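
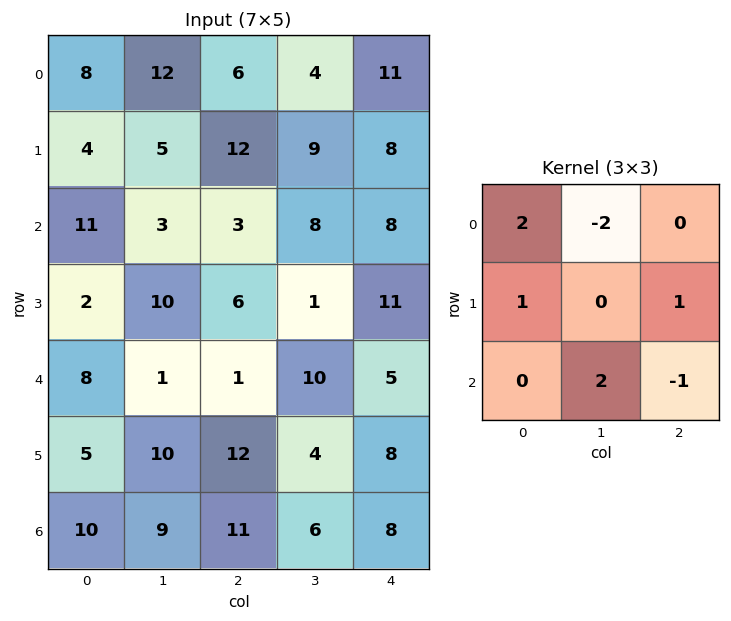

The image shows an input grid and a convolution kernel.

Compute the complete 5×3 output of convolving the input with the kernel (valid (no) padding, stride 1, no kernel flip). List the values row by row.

Output[0,0]: The receptive field on the input at this output position is [8 12 6 / 4 5 12 / 11 3 3]. Elementwise product with the kernel and sum: 8·2 + 12·-2 + 4·1 + 12·1 + 3·2 + 3·-1.

11 24 32
26 8 8
25 3 22
1 39 16
38 30 6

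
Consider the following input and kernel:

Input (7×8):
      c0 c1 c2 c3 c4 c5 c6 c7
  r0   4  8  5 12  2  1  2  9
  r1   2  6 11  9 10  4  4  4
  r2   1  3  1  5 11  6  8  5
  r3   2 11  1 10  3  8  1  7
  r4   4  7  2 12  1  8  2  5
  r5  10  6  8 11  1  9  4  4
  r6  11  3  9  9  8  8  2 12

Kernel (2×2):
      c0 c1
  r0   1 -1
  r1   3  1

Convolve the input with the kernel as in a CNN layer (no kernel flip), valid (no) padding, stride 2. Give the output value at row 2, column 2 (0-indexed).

5

The receptive field on the input at this output position is [1 8 / 1 9]. Elementwise product with the kernel and sum: 1·1 + 8·-1 + 1·3 + 9·1.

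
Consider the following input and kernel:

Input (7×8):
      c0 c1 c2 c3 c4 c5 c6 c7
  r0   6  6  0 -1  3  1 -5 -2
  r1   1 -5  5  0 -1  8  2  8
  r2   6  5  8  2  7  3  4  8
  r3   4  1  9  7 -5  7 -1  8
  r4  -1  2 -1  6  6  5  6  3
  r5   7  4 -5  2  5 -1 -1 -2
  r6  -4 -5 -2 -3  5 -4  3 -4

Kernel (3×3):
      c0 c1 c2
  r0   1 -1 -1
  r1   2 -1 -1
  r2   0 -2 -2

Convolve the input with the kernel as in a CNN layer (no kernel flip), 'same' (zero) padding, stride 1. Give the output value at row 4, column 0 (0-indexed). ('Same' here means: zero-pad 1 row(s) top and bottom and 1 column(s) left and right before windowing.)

-28

The receptive field on the zero-padded input at this output position is [0 4 1 / 0 -1 2 / 0 7 4]. Elementwise product with the kernel and sum: 0·1 + 4·-1 + 1·-1 + 0·2 + -1·-1 + 2·-1 + 7·-2 + 4·-2.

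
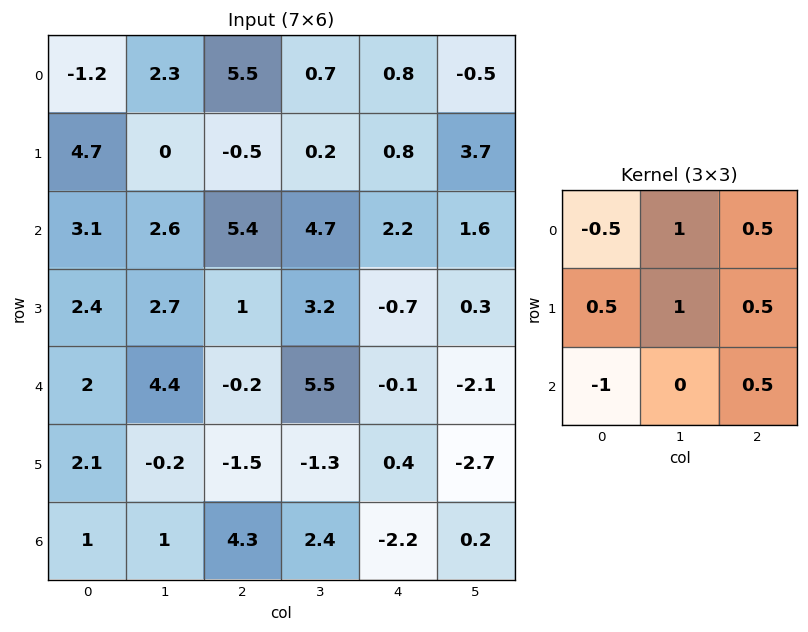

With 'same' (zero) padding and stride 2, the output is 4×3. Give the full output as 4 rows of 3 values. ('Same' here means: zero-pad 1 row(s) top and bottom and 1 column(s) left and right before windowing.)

Output[0,0]: The receptive field on the zero-padded input at this output position is [0 0 0 / 0 -1.2 2.3 / 0 4.7 0]. Elementwise product with the kernel and sum: 0·-0.5 + 0·1 + 0·0.5 + 0·0.5 + -1.2·1 + 2.3·0.5 + 0·-1 + 0·0.5.
Output[0,1]: The receptive field on the zero-padded input at this output position is [0 0 0 / 2.3 5.5 0.7 / 0 -0.5 0.2]. Elementwise product with the kernel and sum: 0·-0.5 + 0·1 + 0·0.5 + 2.3·0.5 + 5.5·1 + 0.7·0.5 + 0·-1 + 0.2·0.5.

-0.05 7.1 2.55
10.45 7.55 4.85
7.85 5.55 -0.6
3.5 3.95 -1.2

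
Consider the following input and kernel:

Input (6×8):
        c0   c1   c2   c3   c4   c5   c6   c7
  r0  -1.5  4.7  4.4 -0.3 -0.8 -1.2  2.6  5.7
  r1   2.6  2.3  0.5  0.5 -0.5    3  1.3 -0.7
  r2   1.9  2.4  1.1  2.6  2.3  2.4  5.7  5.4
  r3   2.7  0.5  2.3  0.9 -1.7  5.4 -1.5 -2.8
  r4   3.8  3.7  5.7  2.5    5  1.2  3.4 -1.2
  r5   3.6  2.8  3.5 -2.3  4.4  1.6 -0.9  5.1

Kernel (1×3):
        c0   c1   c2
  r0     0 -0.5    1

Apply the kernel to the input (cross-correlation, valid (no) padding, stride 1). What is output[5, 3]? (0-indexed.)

-0.6

The receptive field on the input at this output position is [-2.3 4.4 1.6]. Elementwise product with the kernel and sum: 4.4·-0.5 + 1.6·1.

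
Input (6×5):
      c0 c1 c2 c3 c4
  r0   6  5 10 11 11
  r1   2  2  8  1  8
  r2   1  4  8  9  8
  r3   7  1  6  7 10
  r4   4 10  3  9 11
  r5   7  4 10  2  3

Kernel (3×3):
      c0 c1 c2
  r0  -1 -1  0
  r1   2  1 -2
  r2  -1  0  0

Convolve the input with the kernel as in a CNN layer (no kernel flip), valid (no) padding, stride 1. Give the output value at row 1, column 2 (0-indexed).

The receptive field on the input at this output position is [8 1 8 / 8 9 8 / 6 7 10]. Elementwise product with the kernel and sum: 8·-1 + 1·-1 + 8·2 + 9·1 + 8·-2 + 6·-1.

-6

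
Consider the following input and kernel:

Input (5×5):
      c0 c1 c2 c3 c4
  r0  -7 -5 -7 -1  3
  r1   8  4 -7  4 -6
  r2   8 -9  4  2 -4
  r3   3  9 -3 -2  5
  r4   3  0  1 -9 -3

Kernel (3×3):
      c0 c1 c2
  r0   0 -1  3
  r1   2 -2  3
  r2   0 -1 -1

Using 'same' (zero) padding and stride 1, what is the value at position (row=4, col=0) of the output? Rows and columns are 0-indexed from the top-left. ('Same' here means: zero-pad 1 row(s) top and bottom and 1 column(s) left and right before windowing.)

The receptive field on the zero-padded input at this output position is [0 3 9 / 0 3 0 / 0 0 0]. Elementwise product with the kernel and sum: 3·-1 + 9·3 + 0·2 + 3·-2 + 0·3 + 0·-1 + 0·-1.

18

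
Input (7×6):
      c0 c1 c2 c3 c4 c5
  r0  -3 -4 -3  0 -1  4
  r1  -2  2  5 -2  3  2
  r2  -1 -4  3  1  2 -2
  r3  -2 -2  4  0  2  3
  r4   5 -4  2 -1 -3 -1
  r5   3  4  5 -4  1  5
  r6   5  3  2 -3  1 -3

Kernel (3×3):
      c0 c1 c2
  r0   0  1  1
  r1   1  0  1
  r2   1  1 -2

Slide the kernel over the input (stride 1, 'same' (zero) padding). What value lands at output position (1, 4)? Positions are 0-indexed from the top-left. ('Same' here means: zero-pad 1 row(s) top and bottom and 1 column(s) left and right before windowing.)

The receptive field on the zero-padded input at this output position is [0 -1 4 / -2 3 2 / 1 2 -2]. Elementwise product with the kernel and sum: -1·1 + 4·1 + -2·1 + 2·1 + 1·1 + 2·1 + -2·-2.

10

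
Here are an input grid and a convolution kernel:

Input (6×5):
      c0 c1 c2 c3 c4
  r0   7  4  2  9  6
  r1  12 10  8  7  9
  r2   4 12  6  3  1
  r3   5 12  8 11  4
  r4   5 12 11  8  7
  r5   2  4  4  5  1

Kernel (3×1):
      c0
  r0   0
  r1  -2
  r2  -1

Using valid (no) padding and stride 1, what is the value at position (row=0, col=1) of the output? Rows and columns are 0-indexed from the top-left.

-32

The receptive field on the input at this output position is [4 / 10 / 12]. Elementwise product with the kernel and sum: 10·-2 + 12·-1.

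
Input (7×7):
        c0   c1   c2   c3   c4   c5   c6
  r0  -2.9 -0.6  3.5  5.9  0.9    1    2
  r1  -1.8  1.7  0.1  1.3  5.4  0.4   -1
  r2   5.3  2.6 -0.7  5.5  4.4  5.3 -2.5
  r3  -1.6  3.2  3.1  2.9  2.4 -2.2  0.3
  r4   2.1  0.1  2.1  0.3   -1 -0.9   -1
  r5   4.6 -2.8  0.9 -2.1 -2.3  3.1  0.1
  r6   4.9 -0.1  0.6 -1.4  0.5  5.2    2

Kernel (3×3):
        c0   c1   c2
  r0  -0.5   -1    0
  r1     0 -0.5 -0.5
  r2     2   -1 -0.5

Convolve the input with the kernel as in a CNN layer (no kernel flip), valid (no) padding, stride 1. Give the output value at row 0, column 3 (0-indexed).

-2.8

The receptive field on the input at this output position is [5.9 0.9 1 / 1.3 5.4 0.4 / 5.5 4.4 5.3]. Elementwise product with the kernel and sum: 5.9·-0.5 + 0.9·-1 + 5.4·-0.5 + 0.4·-0.5 + 5.5·2 + 4.4·-1 + 5.3·-0.5.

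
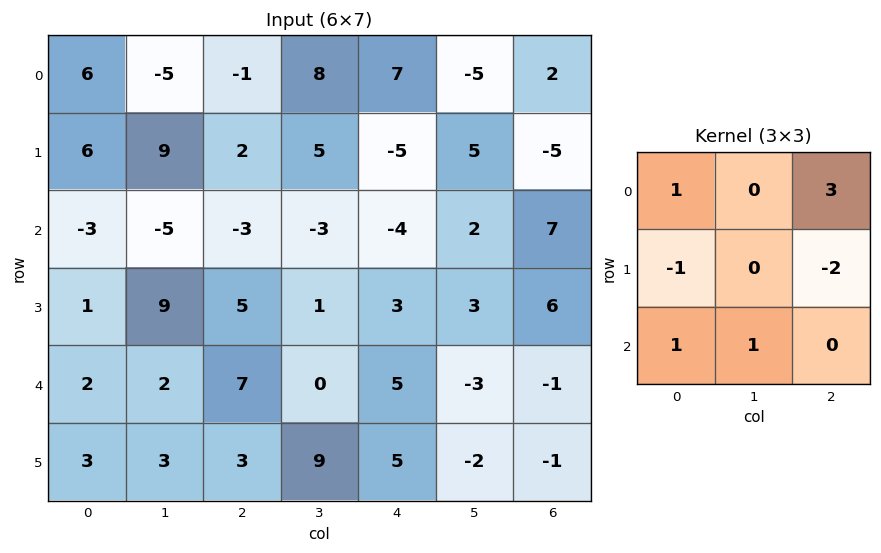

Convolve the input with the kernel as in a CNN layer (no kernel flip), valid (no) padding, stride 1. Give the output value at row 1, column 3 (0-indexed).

The receptive field on the input at this output position is [5 -5 5 / -3 -4 2 / 1 3 3]. Elementwise product with the kernel and sum: 5·1 + 5·3 + -3·-1 + 2·-2 + 1·1 + 3·1.

23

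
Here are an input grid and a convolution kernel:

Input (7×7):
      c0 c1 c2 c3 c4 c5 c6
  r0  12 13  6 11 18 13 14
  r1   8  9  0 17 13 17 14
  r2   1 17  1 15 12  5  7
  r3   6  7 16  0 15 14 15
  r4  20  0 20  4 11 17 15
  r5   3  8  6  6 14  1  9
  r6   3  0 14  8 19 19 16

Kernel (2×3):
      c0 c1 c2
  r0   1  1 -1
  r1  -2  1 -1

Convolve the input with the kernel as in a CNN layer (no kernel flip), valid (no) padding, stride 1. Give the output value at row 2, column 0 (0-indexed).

-4

The receptive field on the input at this output position is [1 17 1 / 6 7 16]. Elementwise product with the kernel and sum: 1·1 + 17·1 + 1·-1 + 6·-2 + 7·1 + 16·-1.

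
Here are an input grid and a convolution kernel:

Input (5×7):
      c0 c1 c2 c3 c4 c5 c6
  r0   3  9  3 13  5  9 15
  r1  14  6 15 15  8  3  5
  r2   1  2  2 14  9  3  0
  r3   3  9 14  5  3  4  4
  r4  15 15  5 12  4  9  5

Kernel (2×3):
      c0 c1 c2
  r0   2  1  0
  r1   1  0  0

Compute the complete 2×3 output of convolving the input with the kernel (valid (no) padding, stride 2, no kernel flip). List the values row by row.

Output[0,0]: The receptive field on the input at this output position is [3 9 3 / 14 6 15]. Elementwise product with the kernel and sum: 3·2 + 9·1 + 14·1.
Output[0,1]: The receptive field on the input at this output position is [3 13 5 / 15 15 8]. Elementwise product with the kernel and sum: 3·2 + 13·1 + 15·1.

29 34 27
7 32 24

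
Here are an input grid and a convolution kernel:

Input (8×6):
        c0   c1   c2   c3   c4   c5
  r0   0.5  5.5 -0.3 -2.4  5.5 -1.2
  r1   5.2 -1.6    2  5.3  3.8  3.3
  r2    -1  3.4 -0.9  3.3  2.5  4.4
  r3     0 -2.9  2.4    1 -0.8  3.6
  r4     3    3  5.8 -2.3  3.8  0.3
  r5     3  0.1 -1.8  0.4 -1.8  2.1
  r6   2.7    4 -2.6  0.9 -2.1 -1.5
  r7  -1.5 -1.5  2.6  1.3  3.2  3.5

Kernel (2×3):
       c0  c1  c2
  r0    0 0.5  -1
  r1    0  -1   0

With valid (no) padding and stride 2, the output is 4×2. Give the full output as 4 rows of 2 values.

4.65 -12
5.5 -1.85
-4.4 -5.35
6.1 1.25

Output[0,0]: The receptive field on the input at this output position is [0.5 5.5 -0.3 / 5.2 -1.6 2]. Elementwise product with the kernel and sum: 5.5·0.5 + -0.3·-1 + -1.6·-1.
Output[0,1]: The receptive field on the input at this output position is [-0.3 -2.4 5.5 / 2 5.3 3.8]. Elementwise product with the kernel and sum: -2.4·0.5 + 5.5·-1 + 5.3·-1.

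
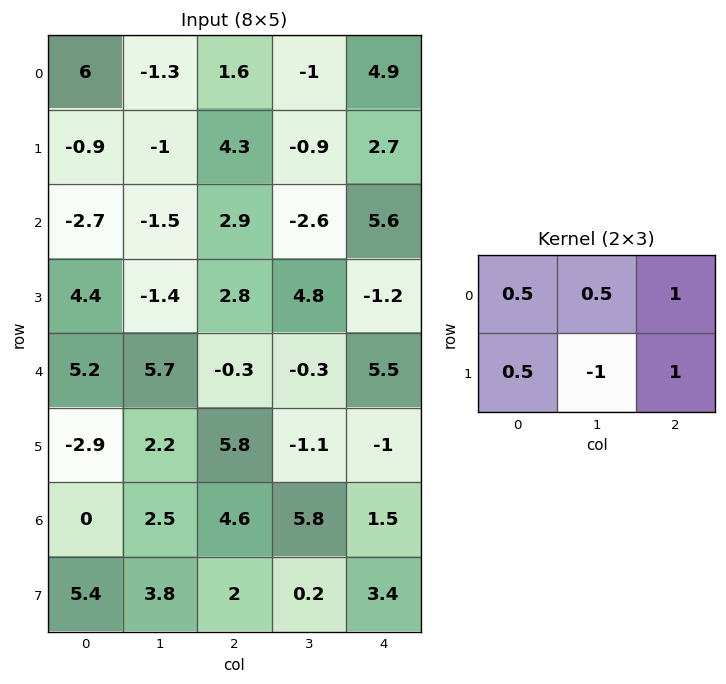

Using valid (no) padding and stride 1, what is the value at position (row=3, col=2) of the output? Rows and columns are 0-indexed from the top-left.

8.25

The receptive field on the input at this output position is [2.8 4.8 -1.2 / -0.3 -0.3 5.5]. Elementwise product with the kernel and sum: 2.8·0.5 + 4.8·0.5 + -1.2·1 + -0.3·0.5 + -0.3·-1 + 5.5·1.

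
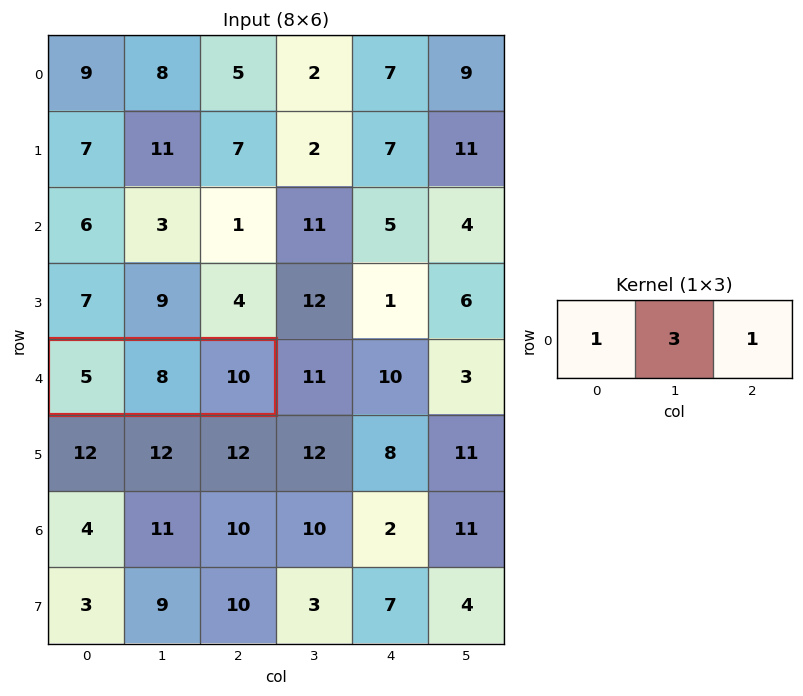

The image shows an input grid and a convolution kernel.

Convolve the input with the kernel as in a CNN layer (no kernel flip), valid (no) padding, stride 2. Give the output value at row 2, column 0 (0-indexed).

The receptive field on the input at this output position is [5 8 10]. Elementwise product with the kernel and sum: 5·1 + 8·3 + 10·1.

39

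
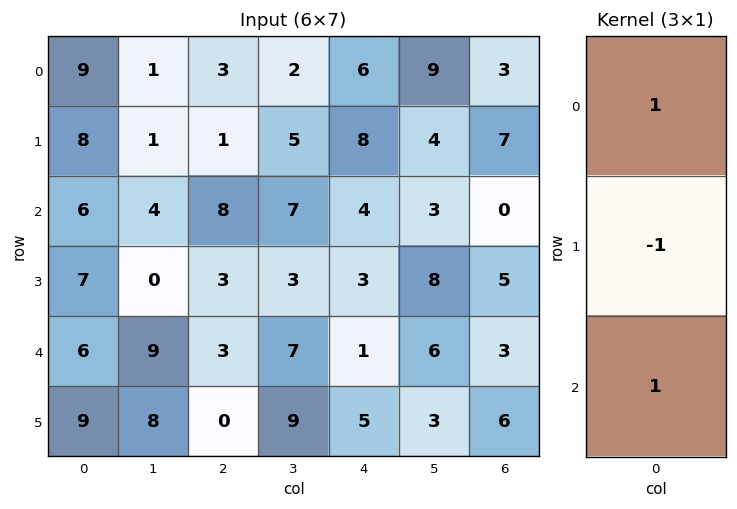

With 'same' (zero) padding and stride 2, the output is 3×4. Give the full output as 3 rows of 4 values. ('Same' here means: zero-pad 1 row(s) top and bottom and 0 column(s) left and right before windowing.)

Output[0,0]: The receptive field on the zero-padded input at this output position is [0 / 9 / 8]. Elementwise product with the kernel and sum: 0·1 + 9·-1 + 8·1.
Output[0,1]: The receptive field on the zero-padded input at this output position is [0 / 3 / 1]. Elementwise product with the kernel and sum: 0·1 + 3·-1 + 1·1.

-1 -2 2 4
9 -4 7 12
10 0 7 8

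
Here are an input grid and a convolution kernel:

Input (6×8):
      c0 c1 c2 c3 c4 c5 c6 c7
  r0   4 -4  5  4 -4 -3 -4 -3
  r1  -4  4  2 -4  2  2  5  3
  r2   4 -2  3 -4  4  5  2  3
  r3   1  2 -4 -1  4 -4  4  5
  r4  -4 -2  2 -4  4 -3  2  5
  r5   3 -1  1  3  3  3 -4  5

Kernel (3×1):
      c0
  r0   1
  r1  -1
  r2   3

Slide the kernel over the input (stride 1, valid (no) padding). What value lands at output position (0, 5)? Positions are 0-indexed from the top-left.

The receptive field on the input at this output position is [-3 / 2 / 5]. Elementwise product with the kernel and sum: -3·1 + 2·-1 + 5·3.

10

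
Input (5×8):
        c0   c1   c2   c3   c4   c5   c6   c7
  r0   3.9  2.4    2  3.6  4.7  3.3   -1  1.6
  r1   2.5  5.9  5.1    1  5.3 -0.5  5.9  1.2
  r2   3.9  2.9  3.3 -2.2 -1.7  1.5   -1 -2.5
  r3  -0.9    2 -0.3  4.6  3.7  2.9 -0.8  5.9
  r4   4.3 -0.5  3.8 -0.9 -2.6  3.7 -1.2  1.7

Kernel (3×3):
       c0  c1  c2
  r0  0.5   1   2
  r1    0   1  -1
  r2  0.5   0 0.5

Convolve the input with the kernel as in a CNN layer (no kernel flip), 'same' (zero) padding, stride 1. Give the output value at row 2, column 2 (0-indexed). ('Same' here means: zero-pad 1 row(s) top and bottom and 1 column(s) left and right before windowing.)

The receptive field on the zero-padded input at this output position is [5.9 5.1 1 / 2.9 3.3 -2.2 / 2 -0.3 4.6]. Elementwise product with the kernel and sum: 5.9·0.5 + 5.1·1 + 1·2 + 3.3·1 + -2.2·-1 + 2·0.5 + 4.6·0.5.

18.85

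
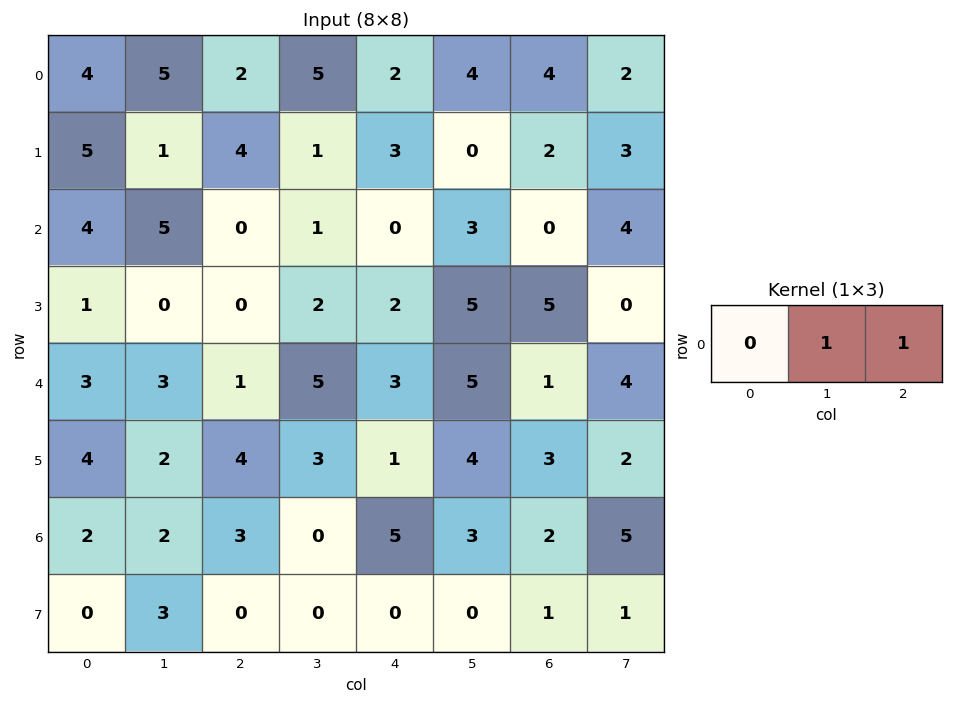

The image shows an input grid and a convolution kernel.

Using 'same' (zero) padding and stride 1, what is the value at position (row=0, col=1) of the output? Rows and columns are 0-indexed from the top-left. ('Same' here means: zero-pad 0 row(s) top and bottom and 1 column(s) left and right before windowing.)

7

The receptive field on the zero-padded input at this output position is [4 5 2]. Elementwise product with the kernel and sum: 5·1 + 2·1.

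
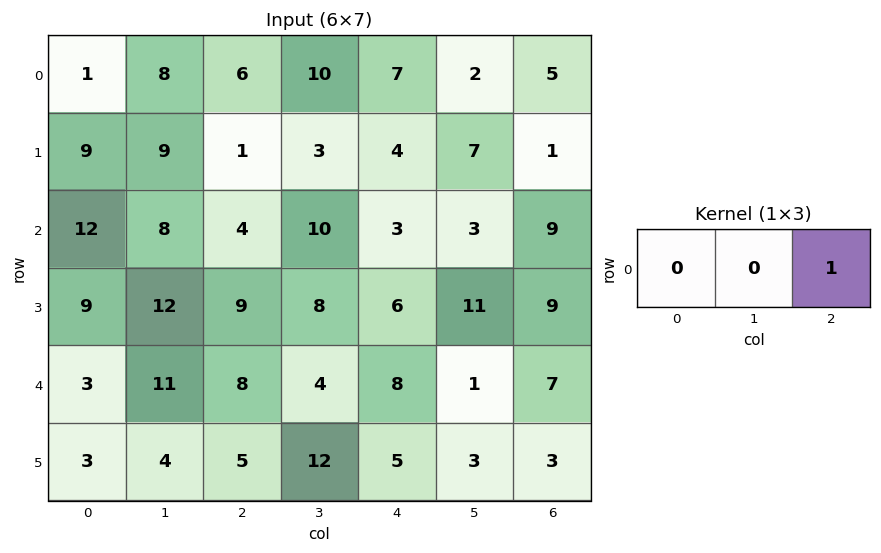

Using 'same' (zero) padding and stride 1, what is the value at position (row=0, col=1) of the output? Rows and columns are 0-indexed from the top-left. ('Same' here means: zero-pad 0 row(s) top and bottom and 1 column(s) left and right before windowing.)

6

The receptive field on the zero-padded input at this output position is [1 8 6]. Elementwise product with the kernel and sum: 6·1.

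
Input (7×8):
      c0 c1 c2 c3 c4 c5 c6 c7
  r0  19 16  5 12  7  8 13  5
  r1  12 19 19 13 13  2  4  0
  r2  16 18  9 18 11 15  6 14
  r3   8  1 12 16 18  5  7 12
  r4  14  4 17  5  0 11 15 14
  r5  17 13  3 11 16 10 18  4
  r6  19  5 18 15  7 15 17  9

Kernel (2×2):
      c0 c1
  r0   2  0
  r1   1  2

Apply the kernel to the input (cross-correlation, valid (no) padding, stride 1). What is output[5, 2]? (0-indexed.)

54

The receptive field on the input at this output position is [3 11 / 18 15]. Elementwise product with the kernel and sum: 3·2 + 18·1 + 15·2.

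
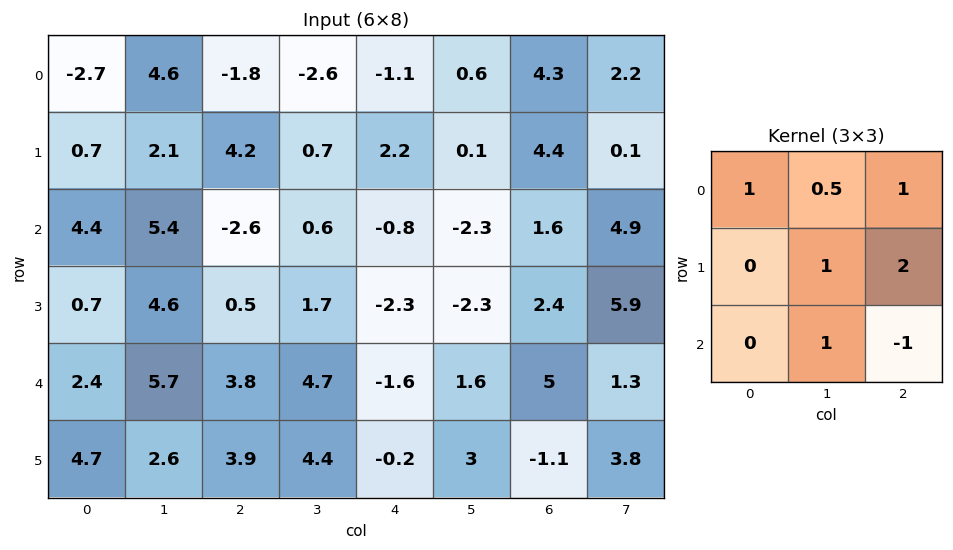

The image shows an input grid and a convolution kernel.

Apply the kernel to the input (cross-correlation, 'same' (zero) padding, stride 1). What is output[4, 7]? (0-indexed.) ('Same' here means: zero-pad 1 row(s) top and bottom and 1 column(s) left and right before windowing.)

10.45

The receptive field on the zero-padded input at this output position is [2.4 5.9 0 / 5 1.3 0 / -1.1 3.8 0]. Elementwise product with the kernel and sum: 2.4·1 + 5.9·0.5 + 0·1 + 1.3·1 + 0·2 + 3.8·1 + 0·-1.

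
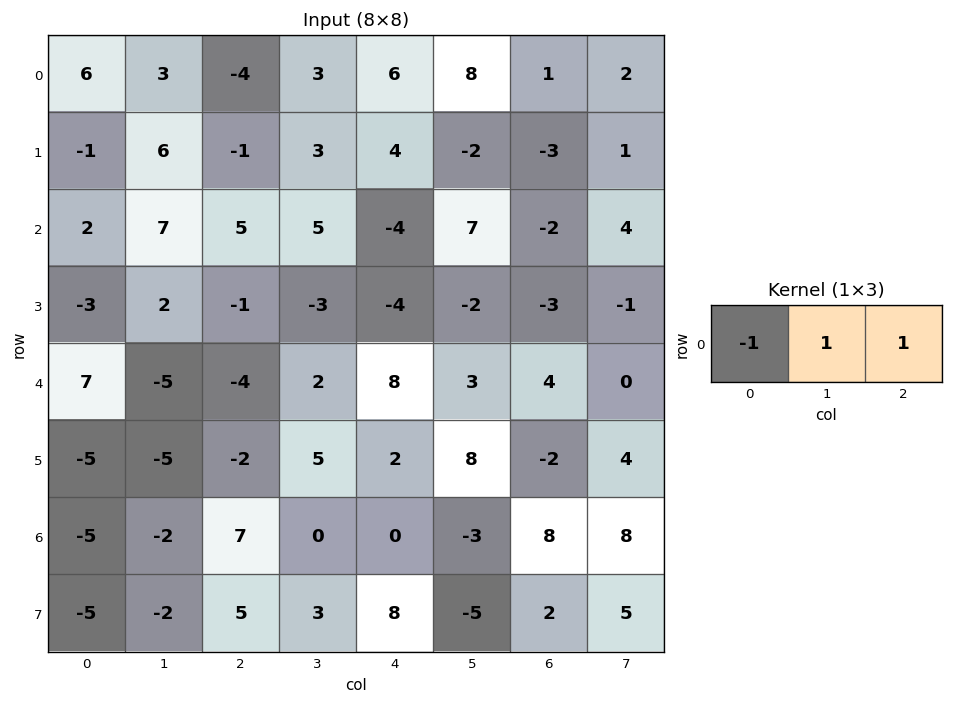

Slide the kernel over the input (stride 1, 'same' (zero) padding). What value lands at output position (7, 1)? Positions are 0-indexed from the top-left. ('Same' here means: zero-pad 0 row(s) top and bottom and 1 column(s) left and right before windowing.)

The receptive field on the zero-padded input at this output position is [-5 -2 5]. Elementwise product with the kernel and sum: -5·-1 + -2·1 + 5·1.

8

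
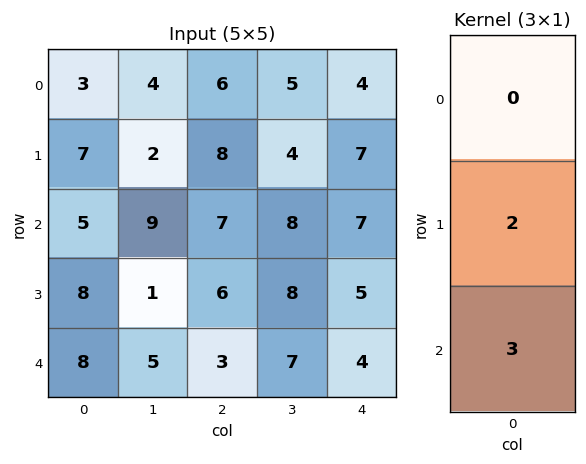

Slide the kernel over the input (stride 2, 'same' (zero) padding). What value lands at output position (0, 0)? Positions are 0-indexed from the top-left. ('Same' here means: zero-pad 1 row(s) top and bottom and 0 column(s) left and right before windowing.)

The receptive field on the zero-padded input at this output position is [0 / 3 / 7]. Elementwise product with the kernel and sum: 3·2 + 7·3.

27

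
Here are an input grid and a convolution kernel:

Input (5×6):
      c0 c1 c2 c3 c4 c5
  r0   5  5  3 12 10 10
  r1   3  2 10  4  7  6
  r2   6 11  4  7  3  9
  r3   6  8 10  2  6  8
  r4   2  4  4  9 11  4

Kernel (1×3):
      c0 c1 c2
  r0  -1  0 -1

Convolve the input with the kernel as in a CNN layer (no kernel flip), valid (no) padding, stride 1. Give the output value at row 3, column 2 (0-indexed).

-16

The receptive field on the input at this output position is [10 2 6]. Elementwise product with the kernel and sum: 10·-1 + 6·-1.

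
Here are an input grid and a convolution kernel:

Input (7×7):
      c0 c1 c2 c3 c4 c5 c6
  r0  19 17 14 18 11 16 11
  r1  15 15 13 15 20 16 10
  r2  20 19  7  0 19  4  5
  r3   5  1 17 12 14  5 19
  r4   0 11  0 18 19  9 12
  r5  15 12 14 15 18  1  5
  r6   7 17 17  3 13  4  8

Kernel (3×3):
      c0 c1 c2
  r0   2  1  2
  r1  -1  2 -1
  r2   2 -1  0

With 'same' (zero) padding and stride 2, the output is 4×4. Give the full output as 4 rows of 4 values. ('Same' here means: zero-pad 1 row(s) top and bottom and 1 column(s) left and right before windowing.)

6 10 -2 28
61 53 126 39
-19 24 71 41
36 82 69 19

Output[0,0]: The receptive field on the zero-padded input at this output position is [0 0 0 / 0 19 17 / 0 15 15]. Elementwise product with the kernel and sum: 0·2 + 0·1 + 0·2 + 0·-1 + 19·2 + 17·-1 + 0·2 + 15·-1.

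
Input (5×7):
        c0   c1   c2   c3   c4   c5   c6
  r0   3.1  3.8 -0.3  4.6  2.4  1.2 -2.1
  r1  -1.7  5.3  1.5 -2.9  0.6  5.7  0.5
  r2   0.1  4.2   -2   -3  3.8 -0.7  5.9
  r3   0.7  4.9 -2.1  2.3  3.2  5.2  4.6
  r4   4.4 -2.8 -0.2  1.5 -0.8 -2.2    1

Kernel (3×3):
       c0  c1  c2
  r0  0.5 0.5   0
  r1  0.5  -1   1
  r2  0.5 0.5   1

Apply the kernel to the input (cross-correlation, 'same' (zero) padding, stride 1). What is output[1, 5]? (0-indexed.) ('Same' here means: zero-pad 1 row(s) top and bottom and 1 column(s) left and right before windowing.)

4.35

The receptive field on the zero-padded input at this output position is [2.4 1.2 -2.1 / 0.6 5.7 0.5 / 3.8 -0.7 5.9]. Elementwise product with the kernel and sum: 2.4·0.5 + 1.2·0.5 + 0.6·0.5 + 5.7·-1 + 0.5·1 + 3.8·0.5 + -0.7·0.5 + 5.9·1.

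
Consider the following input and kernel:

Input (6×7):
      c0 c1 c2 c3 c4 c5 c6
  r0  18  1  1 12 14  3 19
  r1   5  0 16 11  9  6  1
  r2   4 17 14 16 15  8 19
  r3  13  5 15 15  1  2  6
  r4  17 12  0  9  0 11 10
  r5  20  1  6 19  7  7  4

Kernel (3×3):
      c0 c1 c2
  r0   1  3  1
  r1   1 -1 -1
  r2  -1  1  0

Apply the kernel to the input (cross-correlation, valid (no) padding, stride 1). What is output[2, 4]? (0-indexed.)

The receptive field on the input at this output position is [15 8 19 / 1 2 6 / 0 11 10]. Elementwise product with the kernel and sum: 15·1 + 8·3 + 19·1 + 1·1 + 2·-1 + 6·-1 + 0·-1 + 11·1.

62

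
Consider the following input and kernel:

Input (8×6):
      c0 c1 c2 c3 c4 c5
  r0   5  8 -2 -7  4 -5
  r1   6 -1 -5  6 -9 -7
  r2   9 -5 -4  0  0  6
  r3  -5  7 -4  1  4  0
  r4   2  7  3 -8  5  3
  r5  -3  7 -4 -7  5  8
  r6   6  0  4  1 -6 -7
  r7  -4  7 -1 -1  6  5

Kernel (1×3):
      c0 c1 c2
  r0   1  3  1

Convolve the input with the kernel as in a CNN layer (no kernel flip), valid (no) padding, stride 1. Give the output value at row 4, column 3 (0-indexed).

The receptive field on the input at this output position is [-8 5 3]. Elementwise product with the kernel and sum: -8·1 + 5·3 + 3·1.

10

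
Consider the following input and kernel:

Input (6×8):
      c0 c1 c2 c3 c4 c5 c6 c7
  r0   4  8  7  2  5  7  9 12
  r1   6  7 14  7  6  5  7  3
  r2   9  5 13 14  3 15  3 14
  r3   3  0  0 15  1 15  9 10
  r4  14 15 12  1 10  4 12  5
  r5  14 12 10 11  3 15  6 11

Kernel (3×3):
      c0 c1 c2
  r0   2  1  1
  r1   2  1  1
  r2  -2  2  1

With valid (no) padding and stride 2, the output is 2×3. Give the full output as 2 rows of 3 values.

61 67 77
56 47 50

Output[0,0]: The receptive field on the input at this output position is [4 8 7 / 6 7 14 / 9 5 13]. Elementwise product with the kernel and sum: 4·2 + 8·1 + 7·1 + 6·2 + 7·1 + 14·1 + 9·-2 + 5·2 + 13·1.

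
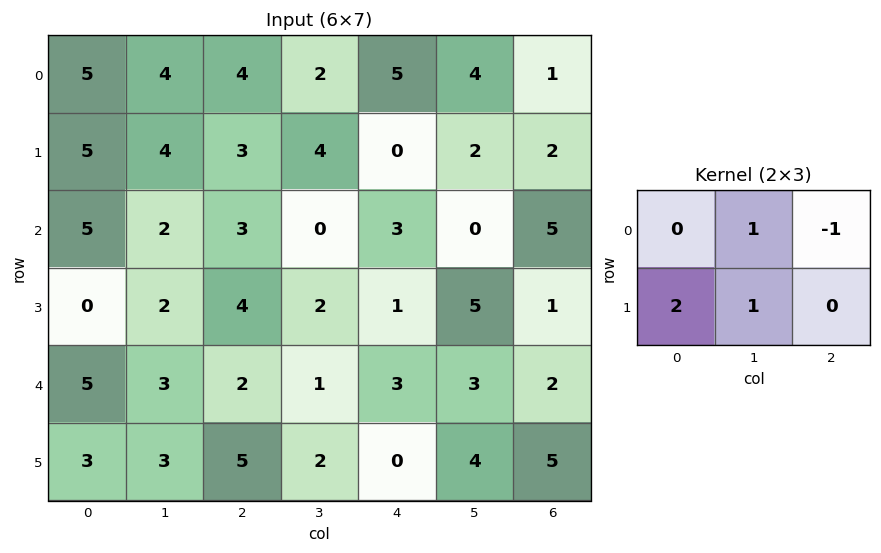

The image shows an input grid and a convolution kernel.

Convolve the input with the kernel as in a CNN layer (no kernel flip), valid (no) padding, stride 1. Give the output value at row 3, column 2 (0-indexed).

6

The receptive field on the input at this output position is [4 2 1 / 2 1 3]. Elementwise product with the kernel and sum: 2·1 + 1·-1 + 2·2 + 1·1.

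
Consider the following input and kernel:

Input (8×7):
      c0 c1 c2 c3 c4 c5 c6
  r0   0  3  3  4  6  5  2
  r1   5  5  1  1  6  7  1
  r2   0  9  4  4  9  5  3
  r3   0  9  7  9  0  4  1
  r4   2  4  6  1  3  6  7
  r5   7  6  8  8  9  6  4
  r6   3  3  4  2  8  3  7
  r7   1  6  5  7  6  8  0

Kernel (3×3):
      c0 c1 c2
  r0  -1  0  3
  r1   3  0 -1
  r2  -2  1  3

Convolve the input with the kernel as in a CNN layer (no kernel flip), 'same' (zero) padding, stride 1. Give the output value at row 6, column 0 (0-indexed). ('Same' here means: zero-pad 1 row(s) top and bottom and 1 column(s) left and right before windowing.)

The receptive field on the zero-padded input at this output position is [0 7 6 / 0 3 3 / 0 1 6]. Elementwise product with the kernel and sum: 0·-1 + 6·3 + 0·3 + 3·-1 + 0·-2 + 1·1 + 6·3.

34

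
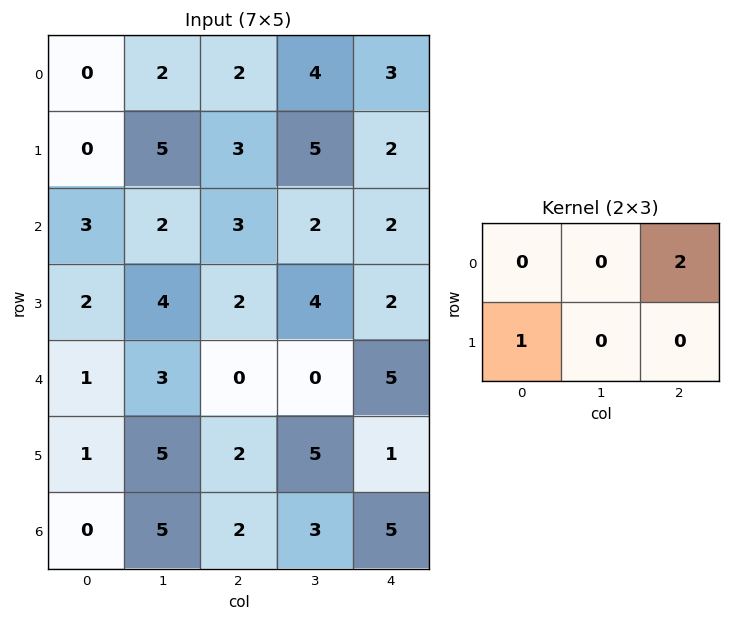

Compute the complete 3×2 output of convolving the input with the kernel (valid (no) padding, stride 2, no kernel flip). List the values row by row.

4 9
8 6
1 12

Output[0,0]: The receptive field on the input at this output position is [0 2 2 / 0 5 3]. Elementwise product with the kernel and sum: 2·2 + 0·1.
Output[0,1]: The receptive field on the input at this output position is [2 4 3 / 3 5 2]. Elementwise product with the kernel and sum: 3·2 + 3·1.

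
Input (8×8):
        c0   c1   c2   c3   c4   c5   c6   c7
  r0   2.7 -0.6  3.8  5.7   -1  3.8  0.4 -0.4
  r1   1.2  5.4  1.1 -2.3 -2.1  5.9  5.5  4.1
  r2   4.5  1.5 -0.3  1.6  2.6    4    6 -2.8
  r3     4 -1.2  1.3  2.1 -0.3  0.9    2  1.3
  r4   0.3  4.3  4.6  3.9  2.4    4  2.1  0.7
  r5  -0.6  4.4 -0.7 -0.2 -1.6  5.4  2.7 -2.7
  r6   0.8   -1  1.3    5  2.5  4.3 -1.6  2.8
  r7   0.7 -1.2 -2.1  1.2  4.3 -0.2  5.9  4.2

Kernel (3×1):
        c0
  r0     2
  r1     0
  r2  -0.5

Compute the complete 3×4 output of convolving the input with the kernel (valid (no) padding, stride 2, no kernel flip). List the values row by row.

Output[0,0]: The receptive field on the input at this output position is [2.7 / 1.2 / 4.5]. Elementwise product with the kernel and sum: 2.7·2 + 4.5·-0.5.
Output[0,1]: The receptive field on the input at this output position is [3.8 / 1.1 / -0.3]. Elementwise product with the kernel and sum: 3.8·2 + -0.3·-0.5.

3.15 7.75 -3.3 -2.2
8.85 -2.9 4 10.95
0.2 8.55 3.55 5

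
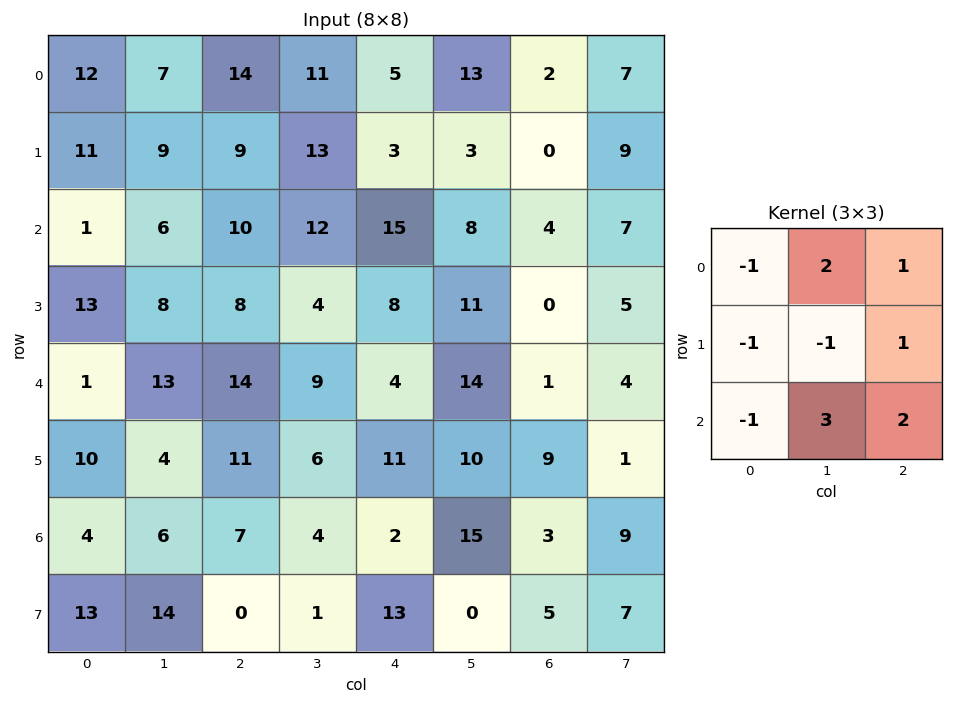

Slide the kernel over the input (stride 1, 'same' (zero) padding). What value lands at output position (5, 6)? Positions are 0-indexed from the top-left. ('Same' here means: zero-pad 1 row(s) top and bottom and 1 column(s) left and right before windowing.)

-14

The receptive field on the zero-padded input at this output position is [14 1 4 / 10 9 1 / 15 3 9]. Elementwise product with the kernel and sum: 14·-1 + 1·2 + 4·1 + 10·-1 + 9·-1 + 1·1 + 15·-1 + 3·3 + 9·2.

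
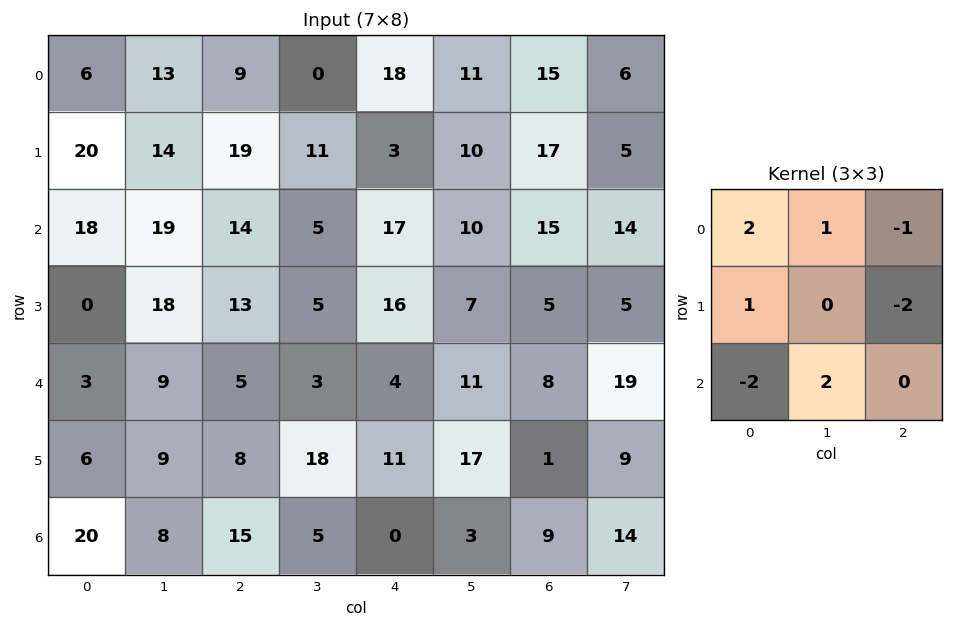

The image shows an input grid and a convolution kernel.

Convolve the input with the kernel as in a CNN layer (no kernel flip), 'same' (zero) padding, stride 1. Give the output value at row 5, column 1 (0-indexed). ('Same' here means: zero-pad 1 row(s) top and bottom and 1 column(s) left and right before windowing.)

-24

The receptive field on the zero-padded input at this output position is [3 9 5 / 6 9 8 / 20 8 15]. Elementwise product with the kernel and sum: 3·2 + 9·1 + 5·-1 + 6·1 + 8·-2 + 20·-2 + 8·2.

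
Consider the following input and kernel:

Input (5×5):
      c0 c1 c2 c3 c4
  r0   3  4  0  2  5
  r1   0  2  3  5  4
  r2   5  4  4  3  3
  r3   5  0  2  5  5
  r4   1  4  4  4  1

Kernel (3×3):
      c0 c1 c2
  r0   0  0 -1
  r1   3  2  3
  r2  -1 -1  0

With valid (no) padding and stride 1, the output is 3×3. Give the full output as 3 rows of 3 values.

4 17 19
27 22 16
12 8 20

Output[0,0]: The receptive field on the input at this output position is [3 4 0 / 0 2 3 / 5 4 4]. Elementwise product with the kernel and sum: 0·-1 + 0·3 + 2·2 + 3·3 + 5·-1 + 4·-1.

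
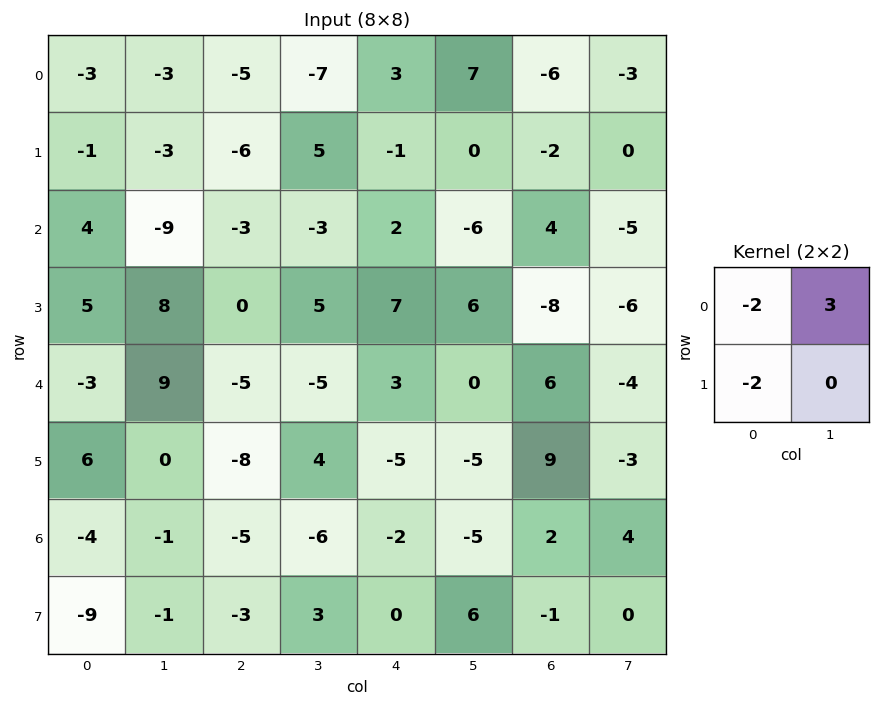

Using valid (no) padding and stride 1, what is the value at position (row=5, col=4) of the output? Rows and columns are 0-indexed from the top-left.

-1

The receptive field on the input at this output position is [-5 -5 / -2 -5]. Elementwise product with the kernel and sum: -5·-2 + -5·3 + -2·-2.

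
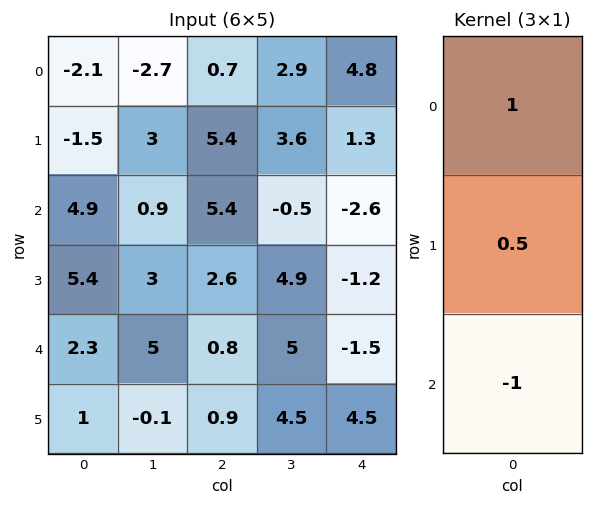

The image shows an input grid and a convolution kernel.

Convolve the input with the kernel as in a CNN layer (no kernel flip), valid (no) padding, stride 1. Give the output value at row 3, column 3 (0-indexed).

2.9

The receptive field on the input at this output position is [4.9 / 5 / 4.5]. Elementwise product with the kernel and sum: 4.9·1 + 5·0.5 + 4.5·-1.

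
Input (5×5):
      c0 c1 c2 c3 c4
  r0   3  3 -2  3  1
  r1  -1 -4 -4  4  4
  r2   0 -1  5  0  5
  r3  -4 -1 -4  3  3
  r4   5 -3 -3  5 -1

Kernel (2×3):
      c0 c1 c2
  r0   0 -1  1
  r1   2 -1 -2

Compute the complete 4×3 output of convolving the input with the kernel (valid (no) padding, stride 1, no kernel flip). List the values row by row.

5 -7 -22
-9 1 0
7 -9 -12
16 -6 -9

Output[0,0]: The receptive field on the input at this output position is [3 3 -2 / -1 -4 -4]. Elementwise product with the kernel and sum: 3·-1 + -2·1 + -1·2 + -4·-1 + -4·-2.
Output[0,1]: The receptive field on the input at this output position is [3 -2 3 / -4 -4 4]. Elementwise product with the kernel and sum: -2·-1 + 3·1 + -4·2 + -4·-1 + 4·-2.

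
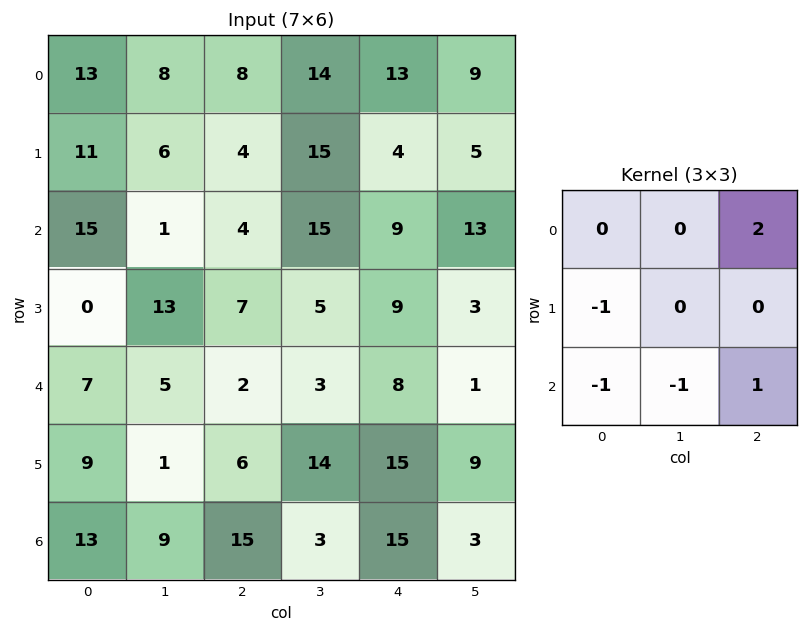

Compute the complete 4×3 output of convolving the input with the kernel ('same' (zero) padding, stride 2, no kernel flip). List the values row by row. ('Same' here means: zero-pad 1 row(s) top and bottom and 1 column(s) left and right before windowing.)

Output[0,0]: The receptive field on the zero-padded input at this output position is [0 0 0 / 0 13 8 / 0 11 6]. Elementwise product with the kernel and sum: 0·2 + 0·-1 + 0·-1 + 11·-1 + 6·1.

-5 -3 -28
25 14 -16
18 12 -17
2 19 15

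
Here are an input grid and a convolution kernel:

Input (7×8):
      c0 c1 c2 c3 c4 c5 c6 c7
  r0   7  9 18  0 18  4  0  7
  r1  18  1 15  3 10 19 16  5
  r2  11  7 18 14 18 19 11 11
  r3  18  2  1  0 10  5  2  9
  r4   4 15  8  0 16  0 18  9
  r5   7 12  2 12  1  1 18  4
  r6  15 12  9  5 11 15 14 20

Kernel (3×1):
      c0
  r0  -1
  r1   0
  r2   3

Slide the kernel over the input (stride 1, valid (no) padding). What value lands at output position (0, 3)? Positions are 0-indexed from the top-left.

The receptive field on the input at this output position is [0 / 3 / 14]. Elementwise product with the kernel and sum: 0·-1 + 14·3.

42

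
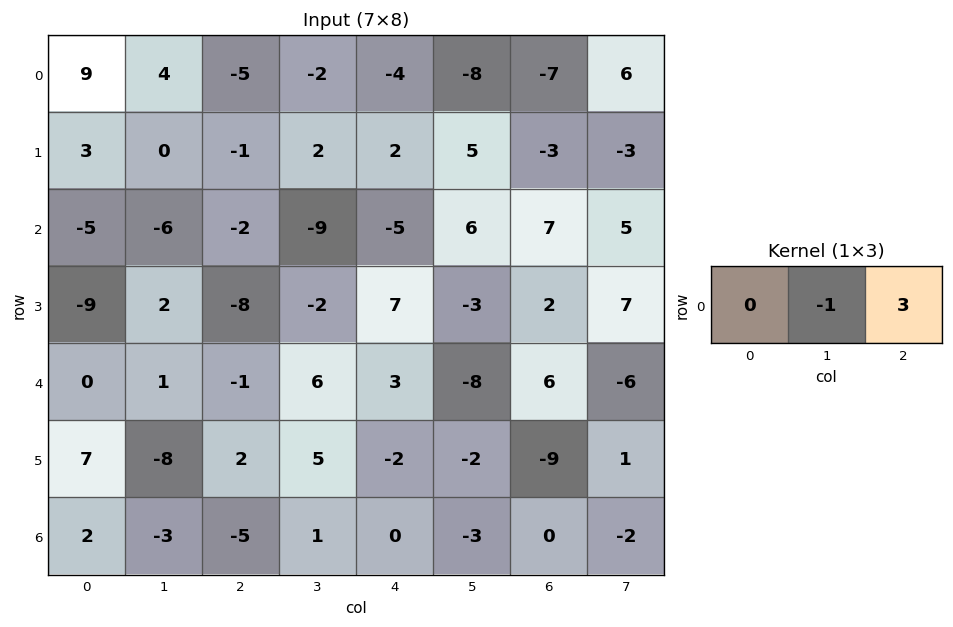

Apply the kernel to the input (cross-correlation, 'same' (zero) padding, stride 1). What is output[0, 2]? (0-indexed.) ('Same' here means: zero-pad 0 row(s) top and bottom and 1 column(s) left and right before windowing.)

The receptive field on the zero-padded input at this output position is [4 -5 -2]. Elementwise product with the kernel and sum: -5·-1 + -2·3.

-1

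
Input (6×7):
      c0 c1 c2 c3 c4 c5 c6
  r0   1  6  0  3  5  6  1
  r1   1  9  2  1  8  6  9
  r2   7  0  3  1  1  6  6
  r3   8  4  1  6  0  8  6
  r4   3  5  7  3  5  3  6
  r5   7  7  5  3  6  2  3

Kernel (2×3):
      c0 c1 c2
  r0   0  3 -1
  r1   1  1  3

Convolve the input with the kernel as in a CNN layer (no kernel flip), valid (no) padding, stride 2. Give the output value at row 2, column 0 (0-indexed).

The receptive field on the input at this output position is [3 5 7 / 7 7 5]. Elementwise product with the kernel and sum: 5·3 + 7·-1 + 7·1 + 7·1 + 5·3.

37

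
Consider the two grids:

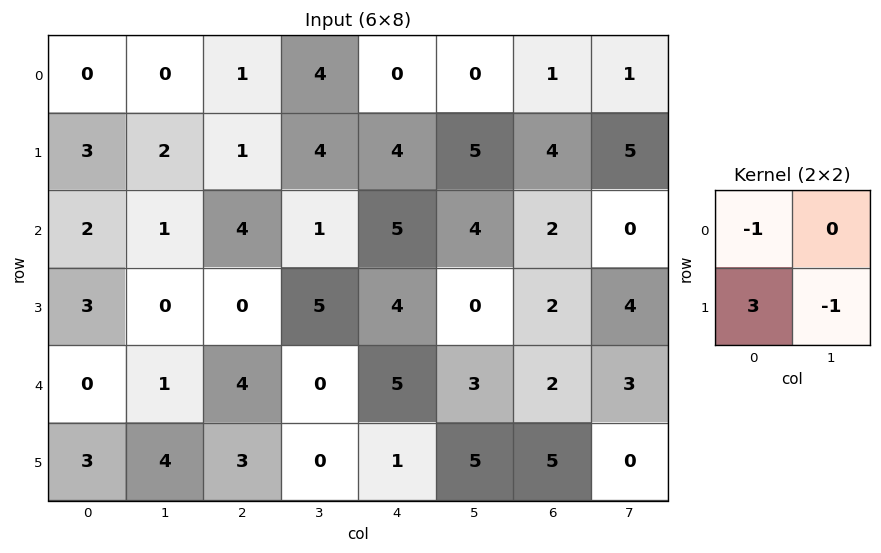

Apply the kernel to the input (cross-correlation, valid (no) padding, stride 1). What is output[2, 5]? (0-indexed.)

-6

The receptive field on the input at this output position is [4 2 / 0 2]. Elementwise product with the kernel and sum: 4·-1 + 0·3 + 2·-1.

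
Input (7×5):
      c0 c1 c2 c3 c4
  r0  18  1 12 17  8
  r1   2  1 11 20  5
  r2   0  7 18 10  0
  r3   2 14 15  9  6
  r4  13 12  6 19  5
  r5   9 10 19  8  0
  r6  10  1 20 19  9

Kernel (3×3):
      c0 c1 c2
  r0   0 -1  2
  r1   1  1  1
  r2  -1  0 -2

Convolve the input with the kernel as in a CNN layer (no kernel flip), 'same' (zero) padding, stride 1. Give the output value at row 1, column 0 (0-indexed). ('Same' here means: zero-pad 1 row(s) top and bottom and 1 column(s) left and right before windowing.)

-27

The receptive field on the zero-padded input at this output position is [0 18 1 / 0 2 1 / 0 0 7]. Elementwise product with the kernel and sum: 18·-1 + 1·2 + 0·1 + 2·1 + 1·1 + 0·-1 + 7·-2.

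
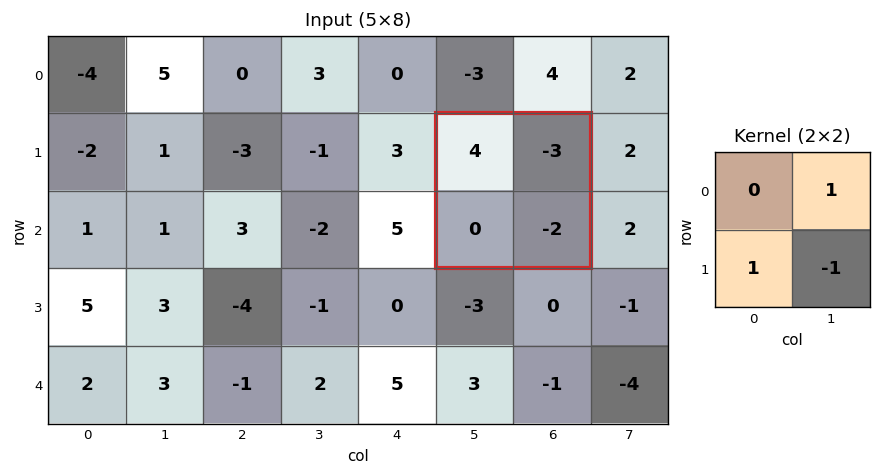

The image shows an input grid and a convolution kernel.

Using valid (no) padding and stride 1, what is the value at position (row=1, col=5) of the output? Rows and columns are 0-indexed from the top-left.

The receptive field on the input at this output position is [4 -3 / 0 -2]. Elementwise product with the kernel and sum: -3·1 + 0·1 + -2·-1.

-1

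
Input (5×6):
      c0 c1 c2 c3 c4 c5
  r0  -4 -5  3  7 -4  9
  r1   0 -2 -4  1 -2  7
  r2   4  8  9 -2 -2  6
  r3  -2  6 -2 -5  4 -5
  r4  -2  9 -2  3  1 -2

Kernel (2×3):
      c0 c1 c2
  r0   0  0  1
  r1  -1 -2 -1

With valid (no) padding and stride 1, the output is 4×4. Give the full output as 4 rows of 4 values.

11 16 0 5
-33 -23 -5 7
1 1 6 8
-16 -13 -1 -8

Output[0,0]: The receptive field on the input at this output position is [-4 -5 3 / 0 -2 -4]. Elementwise product with the kernel and sum: 3·1 + 0·-1 + -2·-2 + -4·-1.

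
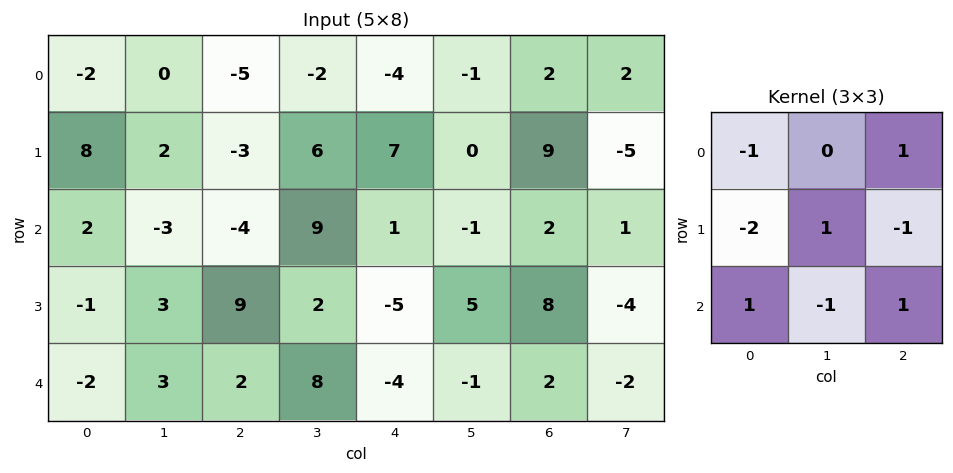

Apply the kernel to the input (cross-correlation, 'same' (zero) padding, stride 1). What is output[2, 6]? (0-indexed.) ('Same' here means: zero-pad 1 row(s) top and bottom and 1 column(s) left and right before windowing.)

-9

The receptive field on the zero-padded input at this output position is [0 9 -5 / -1 2 1 / 5 8 -4]. Elementwise product with the kernel and sum: 0·-1 + -5·1 + -1·-2 + 2·1 + 1·-1 + 5·1 + 8·-1 + -4·1.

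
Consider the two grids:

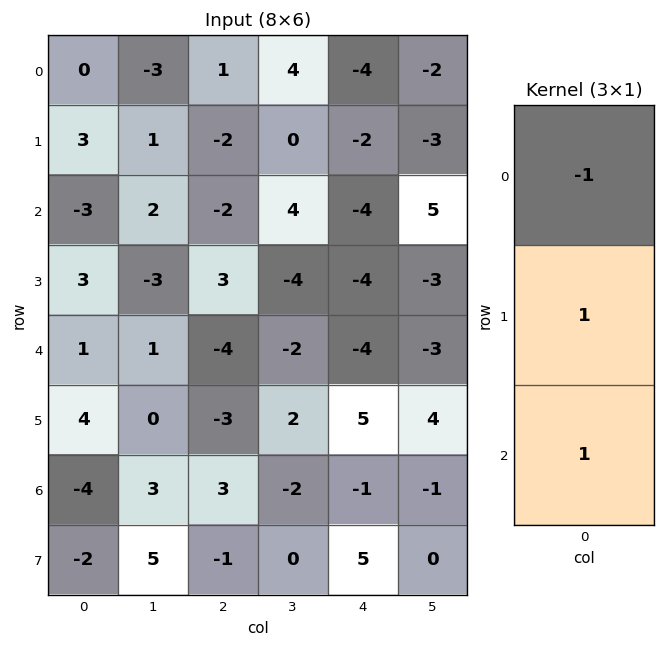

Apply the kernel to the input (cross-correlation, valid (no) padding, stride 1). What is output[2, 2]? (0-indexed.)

The receptive field on the input at this output position is [-2 / 3 / -4]. Elementwise product with the kernel and sum: -2·-1 + 3·1 + -4·1.

1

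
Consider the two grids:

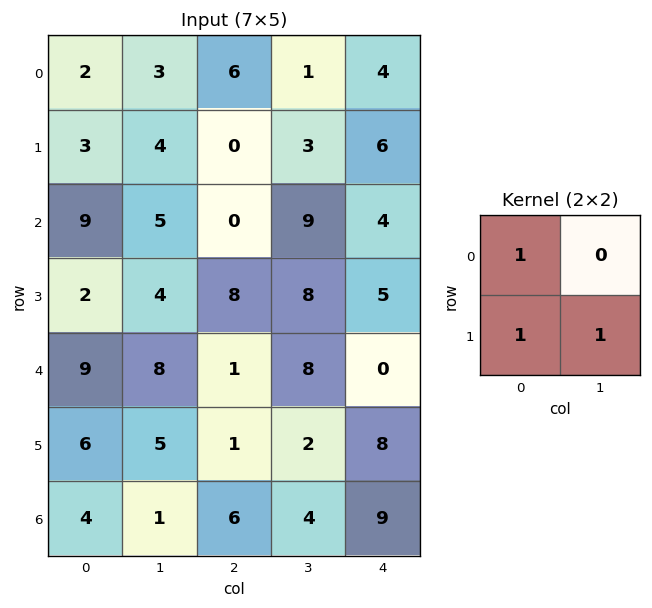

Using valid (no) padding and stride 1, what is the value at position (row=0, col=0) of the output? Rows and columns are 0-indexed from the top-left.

The receptive field on the input at this output position is [2 3 / 3 4]. Elementwise product with the kernel and sum: 2·1 + 3·1 + 4·1.

9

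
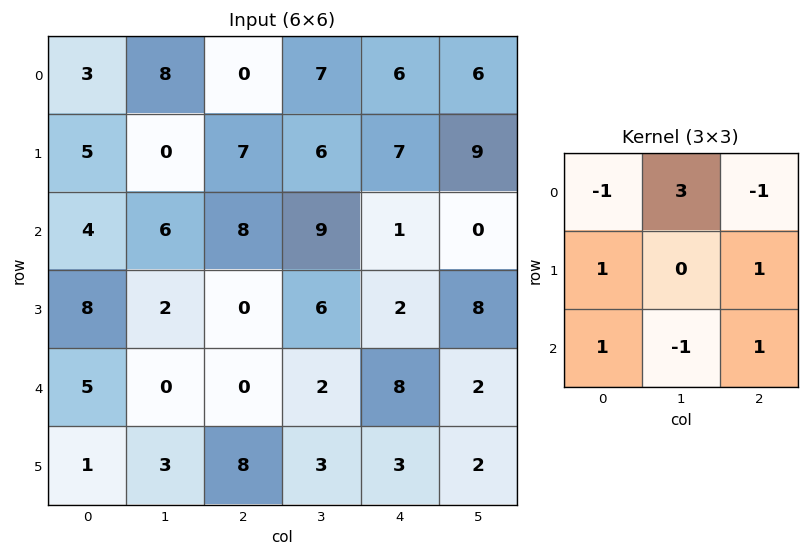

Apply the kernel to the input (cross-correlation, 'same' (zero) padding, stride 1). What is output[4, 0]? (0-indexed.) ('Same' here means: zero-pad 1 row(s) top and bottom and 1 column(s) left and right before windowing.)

24

The receptive field on the zero-padded input at this output position is [0 8 2 / 0 5 0 / 0 1 3]. Elementwise product with the kernel and sum: 0·-1 + 8·3 + 2·-1 + 0·1 + 0·1 + 0·1 + 1·-1 + 3·1.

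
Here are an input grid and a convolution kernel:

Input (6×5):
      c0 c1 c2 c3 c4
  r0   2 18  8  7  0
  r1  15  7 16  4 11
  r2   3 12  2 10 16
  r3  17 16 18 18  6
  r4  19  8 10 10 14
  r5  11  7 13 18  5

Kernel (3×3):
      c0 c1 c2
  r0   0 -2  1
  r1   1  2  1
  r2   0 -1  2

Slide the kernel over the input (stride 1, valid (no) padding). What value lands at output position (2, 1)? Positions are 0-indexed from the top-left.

86

The receptive field on the input at this output position is [12 2 10 / 16 18 18 / 8 10 10]. Elementwise product with the kernel and sum: 2·-2 + 10·1 + 16·1 + 18·2 + 18·1 + 10·-1 + 10·2.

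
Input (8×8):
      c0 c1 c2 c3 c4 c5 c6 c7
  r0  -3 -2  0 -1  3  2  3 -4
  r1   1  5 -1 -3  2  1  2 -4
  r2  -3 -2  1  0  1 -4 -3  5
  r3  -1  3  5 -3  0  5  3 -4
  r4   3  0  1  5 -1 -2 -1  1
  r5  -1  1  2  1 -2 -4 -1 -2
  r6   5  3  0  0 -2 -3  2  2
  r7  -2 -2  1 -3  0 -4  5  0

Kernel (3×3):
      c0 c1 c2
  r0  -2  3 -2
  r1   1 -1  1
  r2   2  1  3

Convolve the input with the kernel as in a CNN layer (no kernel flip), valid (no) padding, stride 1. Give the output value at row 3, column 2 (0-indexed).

The receptive field on the input at this output position is [5 -3 0 / 1 5 -1 / 2 1 -2]. Elementwise product with the kernel and sum: 5·-2 + -3·3 + 0·-2 + 1·1 + 5·-1 + -1·1 + 2·2 + 1·1 + -2·3.

-25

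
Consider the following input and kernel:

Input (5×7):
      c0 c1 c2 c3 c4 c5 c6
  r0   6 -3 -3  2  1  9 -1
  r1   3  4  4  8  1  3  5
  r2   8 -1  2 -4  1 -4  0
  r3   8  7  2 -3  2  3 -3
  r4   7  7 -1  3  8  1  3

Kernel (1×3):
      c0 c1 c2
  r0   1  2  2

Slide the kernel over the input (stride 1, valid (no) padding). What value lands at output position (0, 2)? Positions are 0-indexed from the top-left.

3

The receptive field on the input at this output position is [-3 2 1]. Elementwise product with the kernel and sum: -3·1 + 2·2 + 1·2.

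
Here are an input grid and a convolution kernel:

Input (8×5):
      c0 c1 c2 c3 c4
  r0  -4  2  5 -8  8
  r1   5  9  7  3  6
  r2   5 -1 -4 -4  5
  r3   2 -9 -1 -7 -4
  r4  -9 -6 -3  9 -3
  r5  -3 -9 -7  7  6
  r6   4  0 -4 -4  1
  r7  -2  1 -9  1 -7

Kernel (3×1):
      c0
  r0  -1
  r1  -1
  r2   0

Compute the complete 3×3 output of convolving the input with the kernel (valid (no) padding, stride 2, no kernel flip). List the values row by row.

Output[0,0]: The receptive field on the input at this output position is [-4 / 5 / 5]. Elementwise product with the kernel and sum: -4·-1 + 5·-1.

-1 -12 -14
-7 5 -1
12 10 -3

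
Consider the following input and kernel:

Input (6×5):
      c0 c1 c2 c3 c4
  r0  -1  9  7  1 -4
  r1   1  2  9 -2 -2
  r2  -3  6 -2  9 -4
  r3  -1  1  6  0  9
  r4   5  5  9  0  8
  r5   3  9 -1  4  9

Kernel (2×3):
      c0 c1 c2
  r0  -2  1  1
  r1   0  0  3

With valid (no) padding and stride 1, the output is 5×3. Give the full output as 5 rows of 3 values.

Output[0,0]: The receptive field on the input at this output position is [-1 9 7 / 1 2 9]. Elementwise product with the kernel and sum: -1·-2 + 9·1 + 7·1 + 9·3.

45 -16 -23
3 30 -34
28 -5 36
36 4 21
1 11 17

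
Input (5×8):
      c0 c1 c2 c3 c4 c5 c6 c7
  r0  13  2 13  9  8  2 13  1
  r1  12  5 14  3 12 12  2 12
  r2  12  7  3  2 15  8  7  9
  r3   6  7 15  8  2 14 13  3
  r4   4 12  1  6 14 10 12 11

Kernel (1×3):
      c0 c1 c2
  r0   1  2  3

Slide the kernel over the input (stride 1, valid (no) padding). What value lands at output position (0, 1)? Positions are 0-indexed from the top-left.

55

The receptive field on the input at this output position is [2 13 9]. Elementwise product with the kernel and sum: 2·1 + 13·2 + 9·3.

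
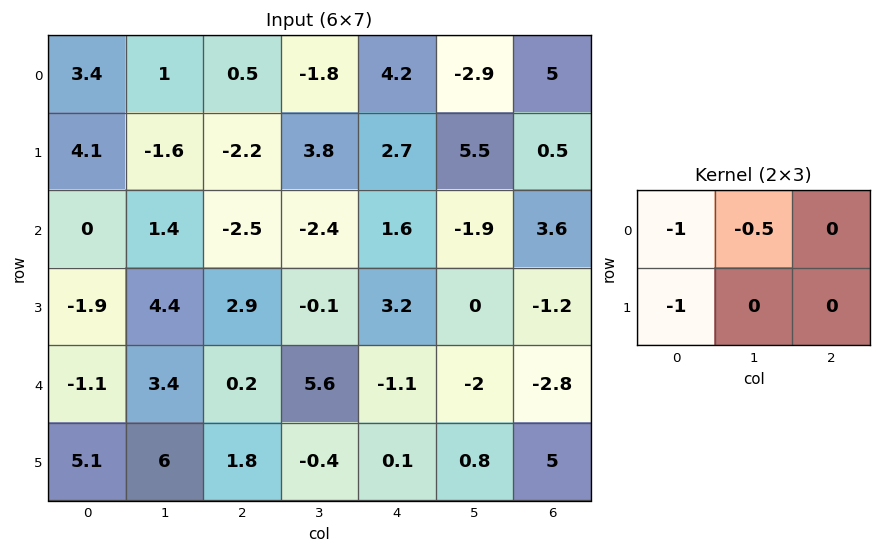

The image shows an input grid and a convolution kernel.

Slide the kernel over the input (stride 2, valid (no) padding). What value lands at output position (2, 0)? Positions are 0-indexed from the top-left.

The receptive field on the input at this output position is [-1.1 3.4 0.2 / 5.1 6 1.8]. Elementwise product with the kernel and sum: -1.1·-1 + 3.4·-0.5 + 5.1·-1.

-5.7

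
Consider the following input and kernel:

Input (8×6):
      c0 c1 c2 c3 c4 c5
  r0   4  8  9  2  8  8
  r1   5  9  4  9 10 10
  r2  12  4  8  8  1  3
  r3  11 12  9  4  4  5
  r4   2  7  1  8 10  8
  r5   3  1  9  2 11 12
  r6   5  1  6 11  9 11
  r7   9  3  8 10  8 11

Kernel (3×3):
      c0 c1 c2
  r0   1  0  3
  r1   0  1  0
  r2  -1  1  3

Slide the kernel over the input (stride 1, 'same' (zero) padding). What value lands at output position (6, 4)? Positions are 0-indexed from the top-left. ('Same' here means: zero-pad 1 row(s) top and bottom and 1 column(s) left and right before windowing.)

The receptive field on the zero-padded input at this output position is [2 11 12 / 11 9 11 / 10 8 11]. Elementwise product with the kernel and sum: 2·1 + 12·3 + 9·1 + 10·-1 + 8·1 + 11·3.

78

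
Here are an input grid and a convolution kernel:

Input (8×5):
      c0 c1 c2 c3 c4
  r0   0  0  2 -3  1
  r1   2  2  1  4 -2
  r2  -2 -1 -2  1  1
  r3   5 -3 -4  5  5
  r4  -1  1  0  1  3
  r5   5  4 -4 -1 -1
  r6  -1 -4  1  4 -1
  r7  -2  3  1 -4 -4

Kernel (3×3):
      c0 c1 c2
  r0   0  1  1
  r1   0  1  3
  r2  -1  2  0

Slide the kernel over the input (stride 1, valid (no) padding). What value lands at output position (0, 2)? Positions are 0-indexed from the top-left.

0

The receptive field on the input at this output position is [2 -3 1 / 1 4 -2 / -2 1 1]. Elementwise product with the kernel and sum: -3·1 + 1·1 + 4·1 + -2·3 + -2·-1 + 1·2.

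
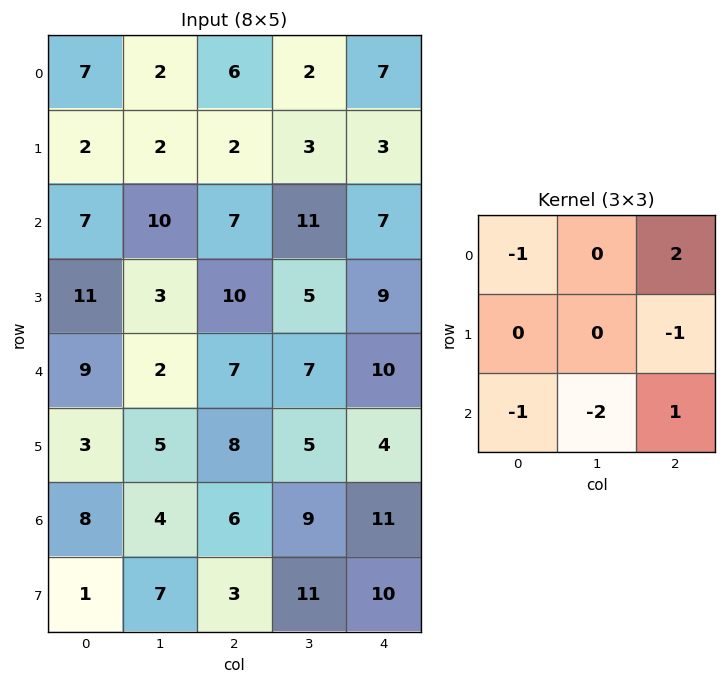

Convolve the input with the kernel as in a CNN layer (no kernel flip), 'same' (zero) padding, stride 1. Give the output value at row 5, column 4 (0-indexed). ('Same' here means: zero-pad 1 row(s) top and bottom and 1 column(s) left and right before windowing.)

The receptive field on the zero-padded input at this output position is [7 10 0 / 5 4 0 / 9 11 0]. Elementwise product with the kernel and sum: 7·-1 + 0·2 + 0·-1 + 9·-1 + 11·-2 + 0·1.

-38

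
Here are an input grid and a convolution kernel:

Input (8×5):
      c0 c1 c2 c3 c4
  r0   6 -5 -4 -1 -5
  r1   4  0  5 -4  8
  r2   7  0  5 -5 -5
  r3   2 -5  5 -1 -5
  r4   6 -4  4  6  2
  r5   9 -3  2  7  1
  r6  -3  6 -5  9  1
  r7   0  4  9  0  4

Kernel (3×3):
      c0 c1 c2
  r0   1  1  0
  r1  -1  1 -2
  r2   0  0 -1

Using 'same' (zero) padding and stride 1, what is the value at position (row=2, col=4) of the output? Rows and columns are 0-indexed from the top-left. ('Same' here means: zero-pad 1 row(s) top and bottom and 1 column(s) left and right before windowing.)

The receptive field on the zero-padded input at this output position is [-4 8 0 / -5 -5 0 / -1 -5 0]. Elementwise product with the kernel and sum: -4·1 + 8·1 + -5·-1 + -5·1 + 0·-2 + 0·-1.

4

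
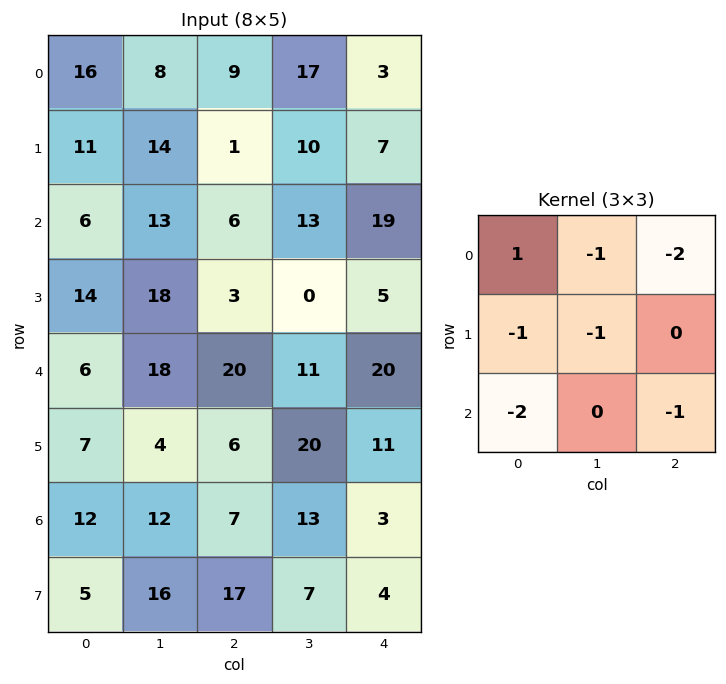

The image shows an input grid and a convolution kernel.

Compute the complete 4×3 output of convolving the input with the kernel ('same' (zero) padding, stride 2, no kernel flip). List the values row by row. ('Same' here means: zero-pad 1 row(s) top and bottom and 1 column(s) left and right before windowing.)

Output[0,0]: The receptive field on the zero-padded input at this output position is [0 0 0 / 0 16 8 / 0 11 14]. Elementwise product with the kernel and sum: 0·1 + 0·-1 + 0·-2 + 0·-1 + 16·-1 + 0·-2 + 14·-1.

-30 -55 -40
-63 -62 -29
-60 -51 -76
-43 -100 -21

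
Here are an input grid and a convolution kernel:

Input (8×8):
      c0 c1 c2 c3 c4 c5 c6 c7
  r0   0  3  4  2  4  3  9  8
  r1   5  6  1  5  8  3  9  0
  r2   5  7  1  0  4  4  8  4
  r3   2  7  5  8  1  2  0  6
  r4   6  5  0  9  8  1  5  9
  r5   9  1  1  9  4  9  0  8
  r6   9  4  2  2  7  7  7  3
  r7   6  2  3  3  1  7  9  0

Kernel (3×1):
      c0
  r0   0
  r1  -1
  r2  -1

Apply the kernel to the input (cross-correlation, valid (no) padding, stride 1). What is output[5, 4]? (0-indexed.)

The receptive field on the input at this output position is [4 / 7 / 1]. Elementwise product with the kernel and sum: 7·-1 + 1·-1.

-8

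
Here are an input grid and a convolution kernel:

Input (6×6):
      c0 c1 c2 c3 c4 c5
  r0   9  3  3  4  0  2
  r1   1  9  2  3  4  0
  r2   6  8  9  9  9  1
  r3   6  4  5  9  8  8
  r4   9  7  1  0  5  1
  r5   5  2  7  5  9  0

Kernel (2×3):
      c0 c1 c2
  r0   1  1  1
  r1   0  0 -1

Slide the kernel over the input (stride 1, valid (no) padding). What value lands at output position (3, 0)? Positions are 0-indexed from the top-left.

14

The receptive field on the input at this output position is [6 4 5 / 9 7 1]. Elementwise product with the kernel and sum: 6·1 + 4·1 + 5·1 + 1·-1.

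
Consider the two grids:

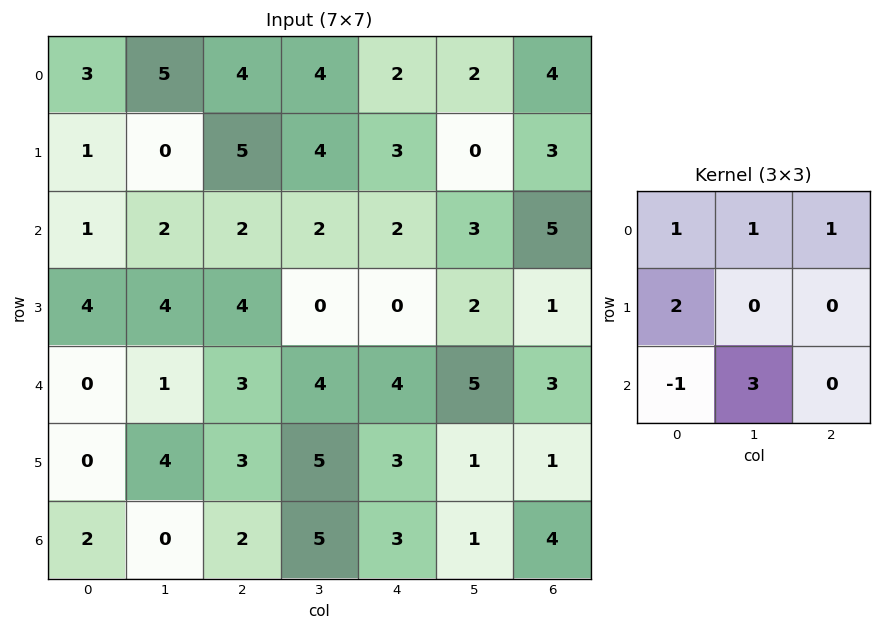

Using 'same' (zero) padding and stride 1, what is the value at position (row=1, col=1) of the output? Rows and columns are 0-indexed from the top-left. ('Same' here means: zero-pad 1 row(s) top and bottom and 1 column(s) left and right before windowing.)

The receptive field on the zero-padded input at this output position is [3 5 4 / 1 0 5 / 1 2 2]. Elementwise product with the kernel and sum: 3·1 + 5·1 + 4·1 + 1·2 + 1·-1 + 2·3.

19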